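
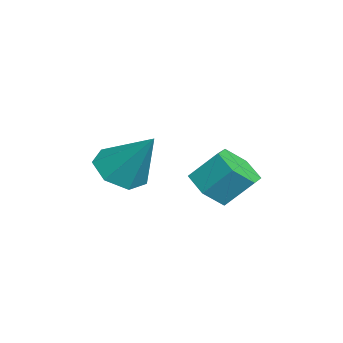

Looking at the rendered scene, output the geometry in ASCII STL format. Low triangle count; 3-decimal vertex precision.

solid 
facet normal -0.092 -0.671 -0.736
outer loop
vertex -0.722 -0.917 0.896
vertex -1.311 -1.245 1.268
vertex -1.442 -0.676 0.766
endloop
endfacet
facet normal 0.344 0.673 -0.655
outer loop
vertex -0.722 -0.917 0.896
vertex -1.442 -0.676 0.766
vertex -0.62 -0.167 1.72
endloop
endfacet
facet normal 0.345 0.672 -0.656
outer loop
vertex -0.62 -0.167 1.72
vertex -1.442 -0.676 0.766
vertex -1.339 0.075 1.59
endloop
endfacet
facet normal 0.092 0.670 0.737
outer loop
vertex -0.62 -0.167 1.72
vertex -1.339 0.075 1.59
vertex -1.209 -0.495 2.092
endloop
endfacet
facet normal -0.092 -0.671 -0.736
outer loop
vertex -1.442 -0.676 0.766
vertex -1.311 -1.245 1.268
vertex -2.031 -1.004 1.138
endloop
endfacet
facet normal -0.638 0.607 -0.474
outer loop
vertex -1.442 -0.676 0.766
vertex -2.031 -1.004 1.138
vertex -1.339 0.075 1.59
endloop
endfacet
facet normal -0.638 0.607 -0.474
outer loop
vertex -1.339 0.075 1.59
vertex -2.031 -1.004 1.138
vertex -1.928 -0.253 1.962
endloop
endfacet
facet normal 0.092 0.670 0.737
outer loop
vertex -1.339 0.075 1.59
vertex -1.928 -0.253 1.962
vertex -1.209 -0.495 2.092
endloop
endfacet
facet normal -0.092 -0.671 -0.736
outer loop
vertex -2.031 -1.004 1.138
vertex -1.311 -1.245 1.268
vertex -1.9 -1.573 1.64
endloop
endfacet
facet normal -0.981 -0.065 0.182
outer loop
vertex -2.031 -1.004 1.138
vertex -1.9 -1.573 1.64
vertex -1.928 -0.253 1.962
endloop
endfacet
facet normal -0.981 -0.065 0.181
outer loop
vertex -1.928 -0.253 1.962
vertex -1.9 -1.573 1.64
vertex -1.798 -0.823 2.464
endloop
endfacet
facet normal 0.092 0.670 0.737
outer loop
vertex -1.928 -0.253 1.962
vertex -1.798 -0.823 2.464
vertex -1.209 -0.495 2.092
endloop
endfacet
facet normal -0.092 -0.670 -0.737
outer loop
vertex -1.9 -1.573 1.64
vertex -1.311 -1.245 1.268
vertex -1.181 -1.815 1.77
endloop
endfacet
facet normal -0.345 -0.673 0.655
outer loop
vertex -1.9 -1.573 1.64
vertex -1.181 -1.815 1.77
vertex -1.798 -0.823 2.464
endloop
endfacet
facet normal -0.343 -0.672 0.656
outer loop
vertex -1.798 -0.823 2.464
vertex -1.181 -1.815 1.77
vertex -1.078 -1.064 2.594
endloop
endfacet
facet normal 0.092 0.671 0.736
outer loop
vertex -1.798 -0.823 2.464
vertex -1.078 -1.064 2.594
vertex -1.209 -0.495 2.092
endloop
endfacet
facet normal -0.092 -0.670 -0.737
outer loop
vertex -1.181 -1.815 1.77
vertex -1.311 -1.245 1.268
vertex -0.592 -1.487 1.398
endloop
endfacet
facet normal 0.638 -0.607 0.474
outer loop
vertex -1.181 -1.815 1.77
vertex -0.592 -1.487 1.398
vertex -1.078 -1.064 2.594
endloop
endfacet
facet normal 0.638 -0.607 0.474
outer loop
vertex -1.078 -1.064 2.594
vertex -0.592 -1.487 1.398
vertex -0.489 -0.736 2.222
endloop
endfacet
facet normal 0.092 0.671 0.736
outer loop
vertex -1.078 -1.064 2.594
vertex -0.489 -0.736 2.222
vertex -1.209 -0.495 2.092
endloop
endfacet
facet normal -0.092 -0.670 -0.737
outer loop
vertex -0.592 -1.487 1.398
vertex -1.311 -1.245 1.268
vertex -0.722 -0.917 0.896
endloop
endfacet
facet normal 0.981 0.064 -0.181
outer loop
vertex -0.592 -1.487 1.398
vertex -0.722 -0.917 0.896
vertex -0.489 -0.736 2.222
endloop
endfacet
facet normal 0.981 0.066 -0.181
outer loop
vertex -0.489 -0.736 2.222
vertex -0.722 -0.917 0.896
vertex -0.62 -0.167 1.72
endloop
endfacet
facet normal 0.092 0.671 0.736
outer loop
vertex -0.489 -0.736 2.222
vertex -0.62 -0.167 1.72
vertex -1.209 -0.495 2.092
endloop
endfacet
facet normal -0.392 -0.495 -0.776
outer loop
vertex -1.563 -3.94 1.508
vertex -2.289 -3.508 1.599
vertex -1.61 -3.309 1.129
endloop
endfacet
facet normal 0.998 0.061 -0.022
outer loop
vertex -1.563 -3.94 1.508
vertex -1.61 -3.309 1.129
vertex -1.611 -2.652 2.941
endloop
endfacet
facet normal -0.392 -0.495 -0.776
outer loop
vertex -1.61 -3.309 1.129
vertex -2.289 -3.508 1.599
vertex -2.168 -2.828 1.104
endloop
endfacet
facet normal 0.637 0.725 -0.263
outer loop
vertex -1.61 -3.309 1.129
vertex -2.168 -2.828 1.104
vertex -1.611 -2.652 2.941
endloop
endfacet
facet normal -0.392 -0.495 -0.775
outer loop
vertex -2.168 -2.828 1.104
vertex -2.289 -3.508 1.599
vertex -2.818 -2.858 1.452
endloop
endfacet
facet normal -0.083 0.994 -0.070
outer loop
vertex -2.168 -2.828 1.104
vertex -2.818 -2.858 1.452
vertex -1.611 -2.652 2.941
endloop
endfacet
facet normal -0.393 -0.495 -0.775
outer loop
vertex -2.818 -2.858 1.452
vertex -2.289 -3.508 1.599
vertex -3.069 -3.378 1.911
endloop
endfacet
facet normal -0.623 0.665 0.413
outer loop
vertex -2.818 -2.858 1.452
vertex -3.069 -3.378 1.911
vertex -1.611 -2.652 2.941
endloop
endfacet
facet normal -0.393 -0.494 -0.776
outer loop
vertex -3.069 -3.378 1.911
vertex -2.289 -3.508 1.599
vertex -2.734 -3.996 2.135
endloop
endfacet
facet normal -0.573 -0.013 0.820
outer loop
vertex -3.069 -3.378 1.911
vertex -2.734 -3.996 2.135
vertex -1.611 -2.652 2.941
endloop
endfacet
facet normal -0.392 -0.494 -0.776
outer loop
vertex -2.734 -3.996 2.135
vertex -2.289 -3.508 1.599
vertex -2.063 -4.246 1.955
endloop
endfacet
facet normal 0.029 -0.532 0.846
outer loop
vertex -2.734 -3.996 2.135
vertex -2.063 -4.246 1.955
vertex -1.611 -2.652 2.941
endloop
endfacet
facet normal -0.391 -0.494 -0.776
outer loop
vertex -2.063 -4.246 1.955
vertex -2.289 -3.508 1.599
vertex -1.563 -3.94 1.508
endloop
endfacet
facet normal 0.727 -0.498 0.472
outer loop
vertex -2.063 -4.246 1.955
vertex -1.563 -3.94 1.508
vertex -1.611 -2.652 2.941
endloop
endfacet

endsolid


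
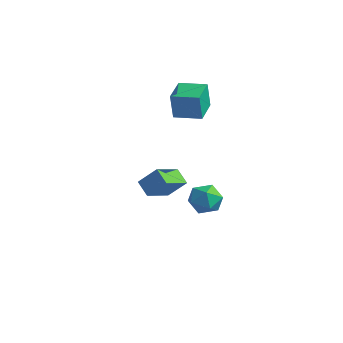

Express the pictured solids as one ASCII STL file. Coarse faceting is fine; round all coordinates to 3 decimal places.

solid 
facet normal -0.873 -0.483 -0.069
outer loop
vertex -2.557 2.321 4.509
vertex -3.343 3.713 4.702
vertex -2.554 2.537 2.954
endloop
endfacet
facet normal 0.489 -0.864 -0.119
outer loop
vertex -1.237 3.267 3.058
vertex -2.557 2.321 4.509
vertex -2.554 2.537 2.954
endloop
endfacet
facet normal -0.872 -0.484 -0.068
outer loop
vertex -2.554 2.537 2.954
vertex -3.343 3.713 4.702
vertex -3.341 3.929 3.147
endloop
endfacet
facet normal 0.002 0.138 -0.990
outer loop
vertex -3.341 3.929 3.147
vertex -1.237 3.267 3.058
vertex -2.554 2.537 2.954
endloop
endfacet
facet normal -0.002 -0.138 0.990
outer loop
vertex -2.557 2.321 4.509
vertex -2.026 4.443 4.806
vertex -3.343 3.713 4.702
endloop
endfacet
facet normal 0.488 -0.864 -0.119
outer loop
vertex -1.239 3.051 4.613
vertex -2.557 2.321 4.509
vertex -1.237 3.267 3.058
endloop
endfacet
facet normal -0.002 -0.138 0.990
outer loop
vertex -1.239 3.051 4.613
vertex -2.026 4.443 4.806
vertex -2.557 2.321 4.509
endloop
endfacet
facet normal -0.489 0.864 0.119
outer loop
vertex -3.343 3.713 4.702
vertex -2.026 4.443 4.806
vertex -3.341 3.929 3.147
endloop
endfacet
facet normal 0.002 0.138 -0.990
outer loop
vertex -2.023 4.659 3.251
vertex -1.237 3.267 3.058
vertex -3.341 3.929 3.147
endloop
endfacet
facet normal -0.488 0.865 0.119
outer loop
vertex -3.341 3.929 3.147
vertex -2.026 4.443 4.806
vertex -2.023 4.659 3.251
endloop
endfacet
facet normal 0.873 0.483 0.068
outer loop
vertex -2.023 4.659 3.251
vertex -1.239 3.051 4.613
vertex -1.237 3.267 3.058
endloop
endfacet
facet normal 0.872 0.484 0.069
outer loop
vertex -2.026 4.443 4.806
vertex -1.239 3.051 4.613
vertex -2.023 4.659 3.251
endloop
endfacet
facet normal -0.579 -0.371 -0.726
outer loop
vertex 1.042 -3.37 2.14
vertex 0.907 -1.873 1.483
vertex 1.829 -3.537 1.598
endloop
endfacet
facet normal 0.082 -0.913 0.401
outer loop
vertex 2.593 -3.047 2.557
vertex 1.042 -3.37 2.14
vertex 1.829 -3.537 1.598
endloop
endfacet
facet normal -0.579 -0.371 -0.726
outer loop
vertex 1.829 -3.537 1.598
vertex 0.907 -1.873 1.483
vertex 1.694 -2.04 0.941
endloop
endfacet
facet normal 0.811 -0.172 -0.559
outer loop
vertex 1.694 -2.04 0.941
vertex 2.593 -3.047 2.557
vertex 1.829 -3.537 1.598
endloop
endfacet
facet normal -0.811 0.172 0.559
outer loop
vertex 1.042 -3.37 2.14
vertex 1.671 -1.383 2.442
vertex 0.907 -1.873 1.483
endloop
endfacet
facet normal 0.082 -0.913 0.401
outer loop
vertex 1.806 -2.88 3.099
vertex 1.042 -3.37 2.14
vertex 2.593 -3.047 2.557
endloop
endfacet
facet normal -0.811 0.172 0.559
outer loop
vertex 1.806 -2.88 3.099
vertex 1.671 -1.383 2.442
vertex 1.042 -3.37 2.14
endloop
endfacet
facet normal -0.082 0.913 -0.401
outer loop
vertex 0.907 -1.873 1.483
vertex 1.671 -1.383 2.442
vertex 1.694 -2.04 0.941
endloop
endfacet
facet normal 0.811 -0.172 -0.559
outer loop
vertex 2.458 -1.55 1.9
vertex 2.593 -3.047 2.557
vertex 1.694 -2.04 0.941
endloop
endfacet
facet normal -0.082 0.913 -0.401
outer loop
vertex 1.694 -2.04 0.941
vertex 1.671 -1.383 2.442
vertex 2.458 -1.55 1.9
endloop
endfacet
facet normal 0.579 0.371 0.726
outer loop
vertex 2.458 -1.55 1.9
vertex 1.806 -2.88 3.099
vertex 2.593 -3.047 2.557
endloop
endfacet
facet normal 0.579 0.371 0.726
outer loop
vertex 1.671 -1.383 2.442
vertex 1.806 -2.88 3.099
vertex 2.458 -1.55 1.9
endloop
endfacet
facet normal -0.890 0.196 -0.411
outer loop
vertex -0.593 2.803 -2.777
vertex -0.996 2.024 -2.277
vertex -0.987 2.943 -1.858
endloop
endfacet
facet normal -0.506 0.793 -0.338
outer loop
vertex -0.593 2.803 -2.777
vertex -0.987 2.943 -1.858
vertex -0.118 3.391 -2.108
endloop
endfacet
facet normal 0.105 0.709 -0.698
outer loop
vertex -0.593 2.803 -2.777
vertex -0.118 3.391 -2.108
vertex 0.41 2.749 -2.681
endloop
endfacet
facet normal 0.098 0.059 -0.993
outer loop
vertex -0.593 2.803 -2.777
vertex 0.41 2.749 -2.681
vertex -0.133 1.904 -2.785
endloop
endfacet
facet normal -0.517 -0.257 -0.817
outer loop
vertex -0.593 2.803 -2.777
vertex -0.133 1.904 -2.785
vertex -0.996 2.024 -2.277
endloop
endfacet
facet normal -0.346 0.869 0.354
outer loop
vertex -0.118 3.391 -2.108
vertex -0.987 2.943 -1.858
vertex -0.227 2.976 -1.195
endloop
endfacet
facet normal -0.967 -0.097 0.234
outer loop
vertex -0.987 2.943 -1.858
vertex -0.996 2.024 -2.277
vertex -0.77 2.131 -1.299
endloop
endfacet
facet normal -0.363 -0.831 -0.421
outer loop
vertex -0.996 2.024 -2.277
vertex -0.133 1.904 -2.785
vertex -0.242 1.489 -1.872
endloop
endfacet
facet normal 0.631 -0.318 -0.707
outer loop
vertex -0.133 1.904 -2.785
vertex 0.41 2.749 -2.681
vertex 0.627 1.937 -2.122
endloop
endfacet
facet normal 0.642 0.732 -0.228
outer loop
vertex 0.41 2.749 -2.681
vertex -0.118 3.391 -2.108
vertex 0.636 2.856 -1.703
endloop
endfacet
facet normal -0.098 -0.059 0.993
outer loop
vertex 0.233 2.077 -1.203
vertex -0.227 2.976 -1.195
vertex -0.77 2.131 -1.299
endloop
endfacet
facet normal -0.105 -0.709 0.698
outer loop
vertex 0.233 2.077 -1.203
vertex -0.77 2.131 -1.299
vertex -0.242 1.489 -1.872
endloop
endfacet
facet normal 0.506 -0.793 0.338
outer loop
vertex 0.233 2.077 -1.203
vertex -0.242 1.489 -1.872
vertex 0.627 1.937 -2.122
endloop
endfacet
facet normal 0.890 -0.196 0.411
outer loop
vertex 0.233 2.077 -1.203
vertex 0.627 1.937 -2.122
vertex 0.636 2.856 -1.703
endloop
endfacet
facet normal 0.517 0.257 0.817
outer loop
vertex 0.233 2.077 -1.203
vertex 0.636 2.856 -1.703
vertex -0.227 2.976 -1.195
endloop
endfacet
facet normal -0.631 0.318 0.707
outer loop
vertex -0.77 2.131 -1.299
vertex -0.227 2.976 -1.195
vertex -0.987 2.943 -1.858
endloop
endfacet
facet normal -0.642 -0.732 0.228
outer loop
vertex -0.242 1.489 -1.872
vertex -0.77 2.131 -1.299
vertex -0.996 2.024 -2.277
endloop
endfacet
facet normal 0.346 -0.869 -0.354
outer loop
vertex 0.627 1.937 -2.122
vertex -0.242 1.489 -1.872
vertex -0.133 1.904 -2.785
endloop
endfacet
facet normal 0.967 0.097 -0.234
outer loop
vertex 0.636 2.856 -1.703
vertex 0.627 1.937 -2.122
vertex 0.41 2.749 -2.681
endloop
endfacet
facet normal 0.363 0.831 0.421
outer loop
vertex -0.227 2.976 -1.195
vertex 0.636 2.856 -1.703
vertex -0.118 3.391 -2.108
endloop
endfacet

endsolid


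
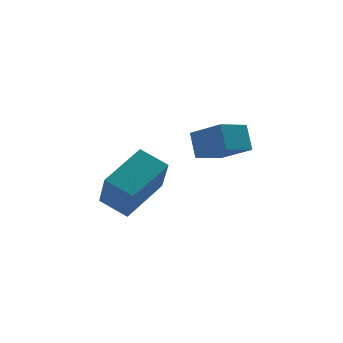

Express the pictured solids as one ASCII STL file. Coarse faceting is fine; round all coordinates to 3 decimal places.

solid 
facet normal -0.787 -0.484 -0.383
outer loop
vertex -2.838 -1.035 3.048
vertex -3.581 -0.217 3.542
vertex -2.725 -0.005 1.515
endloop
endfacet
facet normal 0.614 -0.675 -0.409
outer loop
vertex -1.159 0.957 2.278
vertex -2.838 -1.035 3.048
vertex -2.725 -0.005 1.515
endloop
endfacet
facet normal -0.787 -0.484 -0.383
outer loop
vertex -2.725 -0.005 1.515
vertex -3.581 -0.217 3.542
vertex -3.468 0.812 2.01
endloop
endfacet
facet normal 0.061 0.557 -0.828
outer loop
vertex -3.468 0.812 2.01
vertex -1.159 0.957 2.278
vertex -2.725 -0.005 1.515
endloop
endfacet
facet normal -0.062 -0.557 0.829
outer loop
vertex -2.838 -1.035 3.048
vertex -2.015 0.745 4.305
vertex -3.581 -0.217 3.542
endloop
endfacet
facet normal 0.614 -0.675 -0.408
outer loop
vertex -1.272 -0.072 3.81
vertex -2.838 -1.035 3.048
vertex -1.159 0.957 2.278
endloop
endfacet
facet normal -0.061 -0.557 0.828
outer loop
vertex -1.272 -0.072 3.81
vertex -2.015 0.745 4.305
vertex -2.838 -1.035 3.048
endloop
endfacet
facet normal -0.614 0.675 0.408
outer loop
vertex -3.581 -0.217 3.542
vertex -2.015 0.745 4.305
vertex -3.468 0.812 2.01
endloop
endfacet
facet normal 0.061 0.556 -0.829
outer loop
vertex -1.902 1.775 2.772
vertex -1.159 0.957 2.278
vertex -3.468 0.812 2.01
endloop
endfacet
facet normal -0.614 0.675 0.408
outer loop
vertex -3.468 0.812 2.01
vertex -2.015 0.745 4.305
vertex -1.902 1.775 2.772
endloop
endfacet
facet normal 0.787 0.484 0.383
outer loop
vertex -1.902 1.775 2.772
vertex -1.272 -0.072 3.81
vertex -1.159 0.957 2.278
endloop
endfacet
facet normal 0.787 0.484 0.383
outer loop
vertex -2.015 0.745 4.305
vertex -1.272 -0.072 3.81
vertex -1.902 1.775 2.772
endloop
endfacet
facet normal -0.479 0.704 -0.524
outer loop
vertex 0.319 2.248 4.037
vertex 1.468 2.716 3.616
vertex 0.274 1.549 3.138
endloop
endfacet
facet normal -0.877 -0.357 0.322
outer loop
vertex 1.012 0.464 3.944
vertex 0.319 2.248 4.037
vertex 0.274 1.549 3.138
endloop
endfacet
facet normal -0.479 0.704 -0.524
outer loop
vertex 0.274 1.549 3.138
vertex 1.468 2.716 3.616
vertex 1.423 2.017 2.717
endloop
endfacet
facet normal -0.039 -0.613 -0.789
outer loop
vertex 1.423 2.017 2.717
vertex 1.012 0.464 3.944
vertex 0.274 1.549 3.138
endloop
endfacet
facet normal 0.039 0.613 0.789
outer loop
vertex 0.319 2.248 4.037
vertex 2.206 1.631 4.422
vertex 1.468 2.716 3.616
endloop
endfacet
facet normal -0.877 -0.357 0.322
outer loop
vertex 1.057 1.163 4.843
vertex 0.319 2.248 4.037
vertex 1.012 0.464 3.944
endloop
endfacet
facet normal 0.039 0.613 0.789
outer loop
vertex 1.057 1.163 4.843
vertex 2.206 1.631 4.422
vertex 0.319 2.248 4.037
endloop
endfacet
facet normal 0.877 0.357 -0.322
outer loop
vertex 1.468 2.716 3.616
vertex 2.206 1.631 4.422
vertex 1.423 2.017 2.717
endloop
endfacet
facet normal -0.039 -0.613 -0.789
outer loop
vertex 2.161 0.932 3.523
vertex 1.012 0.464 3.944
vertex 1.423 2.017 2.717
endloop
endfacet
facet normal 0.877 0.357 -0.322
outer loop
vertex 1.423 2.017 2.717
vertex 2.206 1.631 4.422
vertex 2.161 0.932 3.523
endloop
endfacet
facet normal 0.479 -0.704 0.524
outer loop
vertex 2.161 0.932 3.523
vertex 1.057 1.163 4.843
vertex 1.012 0.464 3.944
endloop
endfacet
facet normal 0.479 -0.704 0.524
outer loop
vertex 2.206 1.631 4.422
vertex 1.057 1.163 4.843
vertex 2.161 0.932 3.523
endloop
endfacet

endsolid


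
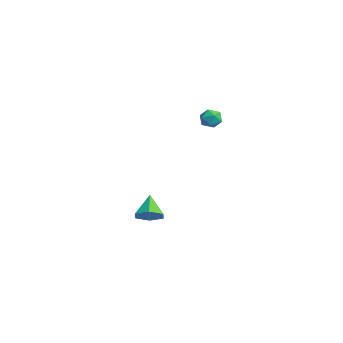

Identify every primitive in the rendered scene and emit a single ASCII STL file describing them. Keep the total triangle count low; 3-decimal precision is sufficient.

solid 
facet normal 0.653 -0.191 -0.733
outer loop
vertex -0.777 0.627 -3.605
vertex -1.441 0.81 -4.245
vertex -0.888 1.502 -3.932
endloop
endfacet
facet normal 0.388 0.365 0.846
outer loop
vertex -0.777 0.627 -3.605
vertex -0.888 1.502 -3.932
vertex -2.539 1.13 -3.015
endloop
endfacet
facet normal 0.654 -0.192 -0.732
outer loop
vertex -0.888 1.502 -3.932
vertex -1.441 0.81 -4.245
vertex -1.551 1.684 -4.572
endloop
endfacet
facet normal -0.041 0.949 0.312
outer loop
vertex -0.888 1.502 -3.932
vertex -1.551 1.684 -4.572
vertex -2.539 1.13 -3.015
endloop
endfacet
facet normal 0.653 -0.192 -0.732
outer loop
vertex -1.551 1.684 -4.572
vertex -1.441 0.81 -4.245
vertex -2.105 0.992 -4.885
endloop
endfacet
facet normal -0.713 0.668 -0.215
outer loop
vertex -1.551 1.684 -4.572
vertex -2.105 0.992 -4.885
vertex -2.539 1.13 -3.015
endloop
endfacet
facet normal 0.654 -0.190 -0.732
outer loop
vertex -2.105 0.992 -4.885
vertex -1.441 0.81 -4.245
vertex -1.994 0.117 -4.559
endloop
endfacet
facet normal -0.958 -0.199 -0.208
outer loop
vertex -2.105 0.992 -4.885
vertex -1.994 0.117 -4.559
vertex -2.539 1.13 -3.015
endloop
endfacet
facet normal 0.654 -0.190 -0.732
outer loop
vertex -1.994 0.117 -4.559
vertex -1.441 0.81 -4.245
vertex -1.33 -0.065 -3.919
endloop
endfacet
facet normal -0.529 -0.783 0.327
outer loop
vertex -1.994 0.117 -4.559
vertex -1.33 -0.065 -3.919
vertex -2.539 1.13 -3.015
endloop
endfacet
facet normal 0.654 -0.190 -0.733
outer loop
vertex -1.33 -0.065 -3.919
vertex -1.441 0.81 -4.245
vertex -0.777 0.627 -3.605
endloop
endfacet
facet normal 0.143 -0.501 0.853
outer loop
vertex -1.33 -0.065 -3.919
vertex -0.777 0.627 -3.605
vertex -2.539 1.13 -3.015
endloop
endfacet
facet normal -0.410 0.336 0.848
outer loop
vertex 0.218 3.982 4.233
vertex 0.733 3.644 4.616
vertex 0.835 4.327 4.395
endloop
endfacet
facet normal -0.525 0.792 0.311
outer loop
vertex 0.218 3.982 4.233
vertex 0.835 4.327 4.395
vertex 0.544 4.394 3.734
endloop
endfacet
facet normal -0.873 0.443 -0.205
outer loop
vertex 0.218 3.982 4.233
vertex 0.544 4.394 3.734
vertex 0.262 3.752 3.547
endloop
endfacet
facet normal -0.973 -0.229 0.014
outer loop
vertex 0.218 3.982 4.233
vertex 0.262 3.752 3.547
vertex 0.379 3.289 4.092
endloop
endfacet
facet normal -0.687 -0.295 0.664
outer loop
vertex 0.218 3.982 4.233
vertex 0.379 3.289 4.092
vertex 0.733 3.644 4.616
endloop
endfacet
facet normal 0.109 0.993 0.052
outer loop
vertex 0.544 4.394 3.734
vertex 0.835 4.327 4.395
vertex 1.261 4.311 3.808
endloop
endfacet
facet normal 0.295 0.254 0.921
outer loop
vertex 0.835 4.327 4.395
vertex 0.733 3.644 4.616
vertex 1.378 3.848 4.353
endloop
endfacet
facet normal -0.153 -0.767 0.623
outer loop
vertex 0.733 3.644 4.616
vertex 0.379 3.289 4.092
vertex 1.096 3.206 4.166
endloop
endfacet
facet normal -0.616 -0.661 -0.429
outer loop
vertex 0.379 3.289 4.092
vertex 0.262 3.752 3.547
vertex 0.805 3.273 3.505
endloop
endfacet
facet normal -0.454 0.427 -0.782
outer loop
vertex 0.262 3.752 3.547
vertex 0.544 4.394 3.734
vertex 0.907 3.956 3.284
endloop
endfacet
facet normal 0.973 0.229 -0.014
outer loop
vertex 1.422 3.618 3.667
vertex 1.261 4.311 3.808
vertex 1.378 3.848 4.353
endloop
endfacet
facet normal 0.873 -0.443 0.205
outer loop
vertex 1.422 3.618 3.667
vertex 1.378 3.848 4.353
vertex 1.096 3.206 4.166
endloop
endfacet
facet normal 0.525 -0.792 -0.311
outer loop
vertex 1.422 3.618 3.667
vertex 1.096 3.206 4.166
vertex 0.805 3.273 3.505
endloop
endfacet
facet normal 0.410 -0.336 -0.848
outer loop
vertex 1.422 3.618 3.667
vertex 0.805 3.273 3.505
vertex 0.907 3.956 3.284
endloop
endfacet
facet normal 0.687 0.295 -0.664
outer loop
vertex 1.422 3.618 3.667
vertex 0.907 3.956 3.284
vertex 1.261 4.311 3.808
endloop
endfacet
facet normal 0.616 0.661 0.429
outer loop
vertex 1.378 3.848 4.353
vertex 1.261 4.311 3.808
vertex 0.835 4.327 4.395
endloop
endfacet
facet normal 0.454 -0.427 0.782
outer loop
vertex 1.096 3.206 4.166
vertex 1.378 3.848 4.353
vertex 0.733 3.644 4.616
endloop
endfacet
facet normal -0.109 -0.993 -0.052
outer loop
vertex 0.805 3.273 3.505
vertex 1.096 3.206 4.166
vertex 0.379 3.289 4.092
endloop
endfacet
facet normal -0.295 -0.254 -0.921
outer loop
vertex 0.907 3.956 3.284
vertex 0.805 3.273 3.505
vertex 0.262 3.752 3.547
endloop
endfacet
facet normal 0.153 0.767 -0.623
outer loop
vertex 1.261 4.311 3.808
vertex 0.907 3.956 3.284
vertex 0.544 4.394 3.734
endloop
endfacet

endsolid


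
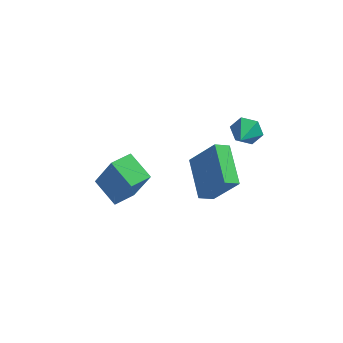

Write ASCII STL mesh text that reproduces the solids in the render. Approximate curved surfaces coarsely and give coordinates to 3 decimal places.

solid 
facet normal 0.152 0.916 -0.371
outer loop
vertex 3.359 2.247 2.703
vertex 2.867 2.082 2.094
vertex 2.577 2.403 2.767
endloop
endfacet
facet normal 0.055 -0.130 0.990
outer loop
vertex 3.359 2.247 2.703
vertex 2.577 2.403 2.767
vertex 2.673 0.918 2.566
endloop
endfacet
facet normal 0.152 0.916 -0.371
outer loop
vertex 2.577 2.403 2.767
vertex 2.867 2.082 2.094
vertex 2.085 2.238 2.159
endloop
endfacet
facet normal -0.752 -0.136 0.645
outer loop
vertex 2.577 2.403 2.767
vertex 2.085 2.238 2.159
vertex 2.673 0.918 2.566
endloop
endfacet
facet normal 0.152 0.916 -0.372
outer loop
vertex 2.085 2.238 2.159
vertex 2.867 2.082 2.094
vertex 2.374 1.917 1.486
endloop
endfacet
facet normal -0.881 -0.444 -0.167
outer loop
vertex 2.085 2.238 2.159
vertex 2.374 1.917 1.486
vertex 2.673 0.918 2.566
endloop
endfacet
facet normal 0.152 0.916 -0.372
outer loop
vertex 2.374 1.917 1.486
vertex 2.867 2.082 2.094
vertex 3.156 1.761 1.421
endloop
endfacet
facet normal -0.202 -0.746 -0.634
outer loop
vertex 2.374 1.917 1.486
vertex 3.156 1.761 1.421
vertex 2.673 0.918 2.566
endloop
endfacet
facet normal 0.152 0.916 -0.372
outer loop
vertex 3.156 1.761 1.421
vertex 2.867 2.082 2.094
vertex 3.648 1.926 2.029
endloop
endfacet
facet normal 0.606 -0.741 -0.290
outer loop
vertex 3.156 1.761 1.421
vertex 3.648 1.926 2.029
vertex 2.673 0.918 2.566
endloop
endfacet
facet normal 0.152 0.916 -0.371
outer loop
vertex 3.648 1.926 2.029
vertex 2.867 2.082 2.094
vertex 3.359 2.247 2.703
endloop
endfacet
facet normal 0.735 -0.433 0.522
outer loop
vertex 3.648 1.926 2.029
vertex 3.359 2.247 2.703
vertex 2.673 0.918 2.566
endloop
endfacet
facet normal -0.580 0.123 -0.805
outer loop
vertex 1.111 -2.726 1.987
vertex 0.512 -0.825 2.709
vertex 1.745 -2.373 1.584
endloop
endfacet
facet normal 0.283 -0.897 -0.340
outer loop
vertex 2.888 -2.615 3.171
vertex 1.111 -2.726 1.987
vertex 1.745 -2.373 1.584
endloop
endfacet
facet normal -0.580 0.124 -0.805
outer loop
vertex 1.745 -2.373 1.584
vertex 0.512 -0.825 2.709
vertex 1.146 -0.472 2.307
endloop
endfacet
facet normal 0.764 0.425 -0.485
outer loop
vertex 1.146 -0.472 2.307
vertex 2.888 -2.615 3.171
vertex 1.745 -2.373 1.584
endloop
endfacet
facet normal -0.764 -0.425 0.485
outer loop
vertex 1.111 -2.726 1.987
vertex 1.655 -1.067 4.296
vertex 0.512 -0.825 2.709
endloop
endfacet
facet normal 0.283 -0.897 -0.341
outer loop
vertex 2.254 -2.968 3.573
vertex 1.111 -2.726 1.987
vertex 2.888 -2.615 3.171
endloop
endfacet
facet normal -0.764 -0.425 0.486
outer loop
vertex 2.254 -2.968 3.573
vertex 1.655 -1.067 4.296
vertex 1.111 -2.726 1.987
endloop
endfacet
facet normal -0.283 0.897 0.341
outer loop
vertex 0.512 -0.825 2.709
vertex 1.655 -1.067 4.296
vertex 1.146 -0.472 2.307
endloop
endfacet
facet normal 0.764 0.425 -0.486
outer loop
vertex 2.289 -0.714 3.893
vertex 2.888 -2.615 3.171
vertex 1.146 -0.472 2.307
endloop
endfacet
facet normal -0.283 0.897 0.341
outer loop
vertex 1.146 -0.472 2.307
vertex 1.655 -1.067 4.296
vertex 2.289 -0.714 3.893
endloop
endfacet
facet normal 0.579 -0.123 0.806
outer loop
vertex 2.289 -0.714 3.893
vertex 2.254 -2.968 3.573
vertex 2.888 -2.615 3.171
endloop
endfacet
facet normal 0.580 -0.123 0.805
outer loop
vertex 1.655 -1.067 4.296
vertex 2.254 -2.968 3.573
vertex 2.289 -0.714 3.893
endloop
endfacet
facet normal -0.664 0.638 0.390
outer loop
vertex -3.09 -0.224 1.401
vertex -2.32 0.692 1.214
vertex -3.916 0.083 -0.505
endloop
endfacet
facet normal -0.636 -0.756 0.154
outer loop
vertex -2.88 -0.912 -1.114
vertex -3.09 -0.224 1.401
vertex -3.916 0.083 -0.505
endloop
endfacet
facet normal -0.664 0.638 0.390
outer loop
vertex -3.916 0.083 -0.505
vertex -2.32 0.692 1.214
vertex -3.147 0.998 -0.692
endloop
endfacet
facet normal -0.394 0.145 -0.908
outer loop
vertex -3.147 0.998 -0.692
vertex -2.88 -0.912 -1.114
vertex -3.916 0.083 -0.505
endloop
endfacet
facet normal 0.394 -0.146 0.908
outer loop
vertex -3.09 -0.224 1.401
vertex -1.284 -0.303 0.605
vertex -2.32 0.692 1.214
endloop
endfacet
facet normal -0.635 -0.757 0.154
outer loop
vertex -2.053 -1.218 0.792
vertex -3.09 -0.224 1.401
vertex -2.88 -0.912 -1.114
endloop
endfacet
facet normal 0.394 -0.145 0.908
outer loop
vertex -2.053 -1.218 0.792
vertex -1.284 -0.303 0.605
vertex -3.09 -0.224 1.401
endloop
endfacet
facet normal 0.636 0.756 -0.154
outer loop
vertex -2.32 0.692 1.214
vertex -1.284 -0.303 0.605
vertex -3.147 0.998 -0.692
endloop
endfacet
facet normal -0.394 0.146 -0.908
outer loop
vertex -2.11 0.004 -1.301
vertex -2.88 -0.912 -1.114
vertex -3.147 0.998 -0.692
endloop
endfacet
facet normal 0.635 0.757 -0.153
outer loop
vertex -3.147 0.998 -0.692
vertex -1.284 -0.303 0.605
vertex -2.11 0.004 -1.301
endloop
endfacet
facet normal 0.664 -0.638 -0.390
outer loop
vertex -2.11 0.004 -1.301
vertex -2.053 -1.218 0.792
vertex -2.88 -0.912 -1.114
endloop
endfacet
facet normal 0.664 -0.638 -0.390
outer loop
vertex -1.284 -0.303 0.605
vertex -2.053 -1.218 0.792
vertex -2.11 0.004 -1.301
endloop
endfacet

endsolid


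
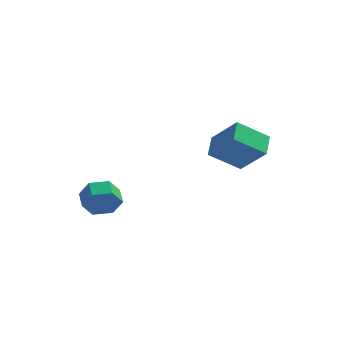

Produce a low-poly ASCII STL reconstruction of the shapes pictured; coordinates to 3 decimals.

solid 
facet normal -0.713 0.223 -0.665
outer loop
vertex 0.894 1.306 -0.743
vertex 0.603 2.52 -0.024
vertex 2.257 2.302 -1.871
endloop
endfacet
facet normal 0.202 -0.842 -0.500
outer loop
vertex 3.797 1.82 -0.436
vertex 0.894 1.306 -0.743
vertex 2.257 2.302 -1.871
endloop
endfacet
facet normal -0.713 0.223 -0.665
outer loop
vertex 2.257 2.302 -1.871
vertex 0.603 2.52 -0.024
vertex 1.966 3.515 -1.152
endloop
endfacet
facet normal 0.671 0.490 -0.556
outer loop
vertex 1.966 3.515 -1.152
vertex 3.797 1.82 -0.436
vertex 2.257 2.302 -1.871
endloop
endfacet
facet normal -0.671 -0.490 0.556
outer loop
vertex 0.894 1.306 -0.743
vertex 2.143 2.038 1.411
vertex 0.603 2.52 -0.024
endloop
endfacet
facet normal 0.202 -0.843 -0.499
outer loop
vertex 2.434 0.825 0.692
vertex 0.894 1.306 -0.743
vertex 3.797 1.82 -0.436
endloop
endfacet
facet normal -0.671 -0.490 0.556
outer loop
vertex 2.434 0.825 0.692
vertex 2.143 2.038 1.411
vertex 0.894 1.306 -0.743
endloop
endfacet
facet normal -0.202 0.843 0.499
outer loop
vertex 0.603 2.52 -0.024
vertex 2.143 2.038 1.411
vertex 1.966 3.515 -1.152
endloop
endfacet
facet normal 0.671 0.490 -0.556
outer loop
vertex 3.506 3.034 0.283
vertex 3.797 1.82 -0.436
vertex 1.966 3.515 -1.152
endloop
endfacet
facet normal -0.202 0.842 0.499
outer loop
vertex 1.966 3.515 -1.152
vertex 2.143 2.038 1.411
vertex 3.506 3.034 0.283
endloop
endfacet
facet normal 0.713 -0.223 0.665
outer loop
vertex 3.506 3.034 0.283
vertex 2.434 0.825 0.692
vertex 3.797 1.82 -0.436
endloop
endfacet
facet normal 0.713 -0.223 0.665
outer loop
vertex 2.143 2.038 1.411
vertex 2.434 0.825 0.692
vertex 3.506 3.034 0.283
endloop
endfacet
facet normal 0.515 -0.763 -0.391
outer loop
vertex -2.511 -2.61 -2.49
vertex -3.08 -2.566 -3.324
vertex -2.23 -2.024 -3.263
endloop
endfacet
facet normal 0.811 0.284 0.511
outer loop
vertex -2.511 -2.61 -2.49
vertex -2.23 -2.024 -3.263
vertex -3.071 -1.779 -2.063
endloop
endfacet
facet normal 0.811 0.284 0.511
outer loop
vertex -3.071 -1.779 -2.063
vertex -2.23 -2.024 -3.263
vertex -2.79 -1.192 -2.836
endloop
endfacet
facet normal -0.514 0.763 0.392
outer loop
vertex -3.071 -1.779 -2.063
vertex -2.79 -1.192 -2.836
vertex -3.64 -1.734 -2.896
endloop
endfacet
facet normal 0.515 -0.763 -0.391
outer loop
vertex -2.23 -2.024 -3.263
vertex -3.08 -2.566 -3.324
vertex -2.799 -1.98 -4.097
endloop
endfacet
facet normal 0.647 0.645 -0.407
outer loop
vertex -2.23 -2.024 -3.263
vertex -2.799 -1.98 -4.097
vertex -2.79 -1.192 -2.836
endloop
endfacet
facet normal 0.647 0.645 -0.408
outer loop
vertex -2.79 -1.192 -2.836
vertex -2.799 -1.98 -4.097
vertex -3.359 -1.148 -3.669
endloop
endfacet
facet normal -0.514 0.763 0.392
outer loop
vertex -2.79 -1.192 -2.836
vertex -3.359 -1.148 -3.669
vertex -3.64 -1.734 -2.896
endloop
endfacet
facet normal 0.514 -0.763 -0.392
outer loop
vertex -2.799 -1.98 -4.097
vertex -3.08 -2.566 -3.324
vertex -3.649 -2.521 -4.157
endloop
endfacet
facet normal -0.165 0.361 -0.918
outer loop
vertex -2.799 -1.98 -4.097
vertex -3.649 -2.521 -4.157
vertex -3.359 -1.148 -3.669
endloop
endfacet
facet normal -0.164 0.361 -0.918
outer loop
vertex -3.359 -1.148 -3.669
vertex -3.649 -2.521 -4.157
vertex -4.209 -1.69 -3.73
endloop
endfacet
facet normal -0.515 0.763 0.391
outer loop
vertex -3.359 -1.148 -3.669
vertex -4.209 -1.69 -3.73
vertex -3.64 -1.734 -2.896
endloop
endfacet
facet normal 0.514 -0.763 -0.392
outer loop
vertex -3.649 -2.521 -4.157
vertex -3.08 -2.566 -3.324
vertex -3.93 -3.108 -3.384
endloop
endfacet
facet normal -0.811 -0.284 -0.511
outer loop
vertex -3.649 -2.521 -4.157
vertex -3.93 -3.108 -3.384
vertex -4.209 -1.69 -3.73
endloop
endfacet
facet normal -0.812 -0.284 -0.510
outer loop
vertex -4.209 -1.69 -3.73
vertex -3.93 -3.108 -3.384
vertex -4.49 -2.276 -2.957
endloop
endfacet
facet normal -0.515 0.763 0.391
outer loop
vertex -4.209 -1.69 -3.73
vertex -4.49 -2.276 -2.957
vertex -3.64 -1.734 -2.896
endloop
endfacet
facet normal 0.514 -0.763 -0.392
outer loop
vertex -3.93 -3.108 -3.384
vertex -3.08 -2.566 -3.324
vertex -3.361 -3.152 -2.551
endloop
endfacet
facet normal -0.647 -0.645 0.408
outer loop
vertex -3.93 -3.108 -3.384
vertex -3.361 -3.152 -2.551
vertex -4.49 -2.276 -2.957
endloop
endfacet
facet normal -0.647 -0.645 0.407
outer loop
vertex -4.49 -2.276 -2.957
vertex -3.361 -3.152 -2.551
vertex -3.921 -2.32 -2.123
endloop
endfacet
facet normal -0.515 0.763 0.391
outer loop
vertex -4.49 -2.276 -2.957
vertex -3.921 -2.32 -2.123
vertex -3.64 -1.734 -2.896
endloop
endfacet
facet normal 0.515 -0.763 -0.391
outer loop
vertex -3.361 -3.152 -2.551
vertex -3.08 -2.566 -3.324
vertex -2.511 -2.61 -2.49
endloop
endfacet
facet normal 0.165 -0.361 0.918
outer loop
vertex -3.361 -3.152 -2.551
vertex -2.511 -2.61 -2.49
vertex -3.921 -2.32 -2.123
endloop
endfacet
facet normal 0.165 -0.361 0.918
outer loop
vertex -3.921 -2.32 -2.123
vertex -2.511 -2.61 -2.49
vertex -3.071 -1.779 -2.063
endloop
endfacet
facet normal -0.514 0.763 0.392
outer loop
vertex -3.921 -2.32 -2.123
vertex -3.071 -1.779 -2.063
vertex -3.64 -1.734 -2.896
endloop
endfacet

endsolid


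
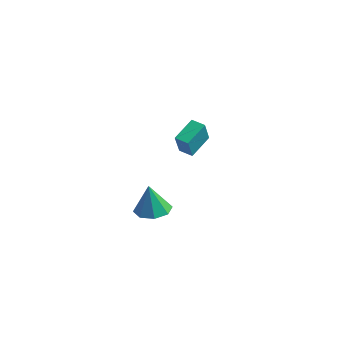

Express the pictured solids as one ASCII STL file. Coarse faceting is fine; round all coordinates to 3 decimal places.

solid 
facet normal 0.006 0.143 -0.990
outer loop
vertex 4.774 -4.03 -0.694
vertex 3.905 -3.411 -0.61
vertex 4.961 -3.241 -0.579
endloop
endfacet
facet normal 0.865 -0.267 0.425
outer loop
vertex 4.774 -4.03 -0.694
vertex 4.961 -3.241 -0.579
vertex 3.895 -3.689 1.31
endloop
endfacet
facet normal 0.006 0.143 -0.990
outer loop
vertex 4.961 -3.241 -0.579
vertex 3.905 -3.411 -0.61
vertex 4.53 -2.552 -0.482
endloop
endfacet
facet normal 0.755 0.399 0.521
outer loop
vertex 4.961 -3.241 -0.579
vertex 4.53 -2.552 -0.482
vertex 3.895 -3.689 1.31
endloop
endfacet
facet normal 0.006 0.143 -0.990
outer loop
vertex 4.53 -2.552 -0.482
vertex 3.905 -3.411 -0.61
vertex 3.733 -2.366 -0.46
endloop
endfacet
facet normal 0.201 0.793 0.575
outer loop
vertex 4.53 -2.552 -0.482
vertex 3.733 -2.366 -0.46
vertex 3.895 -3.689 1.31
endloop
endfacet
facet normal 0.006 0.143 -0.990
outer loop
vertex 3.733 -2.366 -0.46
vertex 3.905 -3.411 -0.61
vertex 3.037 -2.792 -0.526
endloop
endfacet
facet normal -0.472 0.685 0.555
outer loop
vertex 3.733 -2.366 -0.46
vertex 3.037 -2.792 -0.526
vertex 3.895 -3.689 1.31
endloop
endfacet
facet normal 0.006 0.143 -0.990
outer loop
vertex 3.037 -2.792 -0.526
vertex 3.905 -3.411 -0.61
vertex 2.85 -3.581 -0.641
endloop
endfacet
facet normal -0.870 0.137 0.474
outer loop
vertex 3.037 -2.792 -0.526
vertex 2.85 -3.581 -0.641
vertex 3.895 -3.689 1.31
endloop
endfacet
facet normal 0.006 0.143 -0.990
outer loop
vertex 2.85 -3.581 -0.641
vertex 3.905 -3.411 -0.61
vertex 3.281 -4.271 -0.738
endloop
endfacet
facet normal -0.760 -0.528 0.378
outer loop
vertex 2.85 -3.581 -0.641
vertex 3.281 -4.271 -0.738
vertex 3.895 -3.689 1.31
endloop
endfacet
facet normal 0.006 0.143 -0.990
outer loop
vertex 3.281 -4.271 -0.738
vertex 3.905 -3.411 -0.61
vertex 4.078 -4.457 -0.76
endloop
endfacet
facet normal -0.206 -0.923 0.324
outer loop
vertex 3.281 -4.271 -0.738
vertex 4.078 -4.457 -0.76
vertex 3.895 -3.689 1.31
endloop
endfacet
facet normal 0.006 0.143 -0.990
outer loop
vertex 4.078 -4.457 -0.76
vertex 3.905 -3.411 -0.61
vertex 4.774 -4.03 -0.694
endloop
endfacet
facet normal 0.467 -0.815 0.344
outer loop
vertex 4.078 -4.457 -0.76
vertex 4.774 -4.03 -0.694
vertex 3.895 -3.689 1.31
endloop
endfacet
facet normal -0.951 -0.257 0.170
outer loop
vertex -0.935 2.357 0.703
vertex -1.198 3.883 1.539
vertex -1.417 3.12 -0.842
endloop
endfacet
facet normal 0.150 -0.867 -0.475
outer loop
vertex -0.542 3.357 -0.999
vertex -0.935 2.357 0.703
vertex -1.417 3.12 -0.842
endloop
endfacet
facet normal -0.951 -0.257 0.170
outer loop
vertex -1.417 3.12 -0.842
vertex -1.198 3.883 1.539
vertex -1.68 4.647 -0.006
endloop
endfacet
facet normal -0.270 0.426 -0.863
outer loop
vertex -1.68 4.647 -0.006
vertex -0.542 3.357 -0.999
vertex -1.417 3.12 -0.842
endloop
endfacet
facet normal 0.270 -0.426 0.863
outer loop
vertex -0.935 2.357 0.703
vertex -0.323 4.12 1.382
vertex -1.198 3.883 1.539
endloop
endfacet
facet normal 0.149 -0.867 -0.475
outer loop
vertex -0.06 2.593 0.546
vertex -0.935 2.357 0.703
vertex -0.542 3.357 -0.999
endloop
endfacet
facet normal 0.270 -0.426 0.863
outer loop
vertex -0.06 2.593 0.546
vertex -0.323 4.12 1.382
vertex -0.935 2.357 0.703
endloop
endfacet
facet normal -0.150 0.867 0.475
outer loop
vertex -1.198 3.883 1.539
vertex -0.323 4.12 1.382
vertex -1.68 4.647 -0.006
endloop
endfacet
facet normal -0.270 0.426 -0.863
outer loop
vertex -0.805 4.883 -0.163
vertex -0.542 3.357 -0.999
vertex -1.68 4.647 -0.006
endloop
endfacet
facet normal -0.149 0.867 0.475
outer loop
vertex -1.68 4.647 -0.006
vertex -0.323 4.12 1.382
vertex -0.805 4.883 -0.163
endloop
endfacet
facet normal 0.951 0.257 -0.170
outer loop
vertex -0.805 4.883 -0.163
vertex -0.06 2.593 0.546
vertex -0.542 3.357 -0.999
endloop
endfacet
facet normal 0.951 0.257 -0.170
outer loop
vertex -0.323 4.12 1.382
vertex -0.06 2.593 0.546
vertex -0.805 4.883 -0.163
endloop
endfacet

endsolid


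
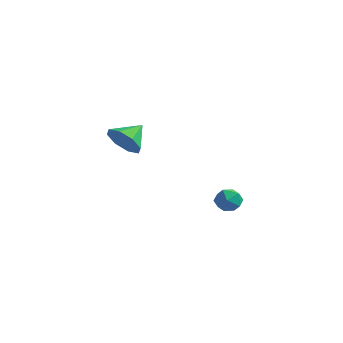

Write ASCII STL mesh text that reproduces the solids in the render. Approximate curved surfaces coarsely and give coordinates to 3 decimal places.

solid 
facet normal 0.100 0.268 0.958
outer loop
vertex 3.689 3.424 -3.307
vertex 3.657 2.666 -3.092
vertex 4.352 3.0 -3.258
endloop
endfacet
facet normal 0.430 0.733 0.527
outer loop
vertex 3.689 3.424 -3.307
vertex 4.352 3.0 -3.258
vertex 4.246 3.496 -3.861
endloop
endfacet
facet normal -0.054 0.996 0.075
outer loop
vertex 3.689 3.424 -3.307
vertex 4.246 3.496 -3.861
vertex 3.486 3.47 -4.068
endloop
endfacet
facet normal -0.685 0.694 0.225
outer loop
vertex 3.689 3.424 -3.307
vertex 3.486 3.47 -4.068
vertex 3.122 2.957 -3.593
endloop
endfacet
facet normal -0.589 0.243 0.771
outer loop
vertex 3.689 3.424 -3.307
vertex 3.122 2.957 -3.593
vertex 3.657 2.666 -3.092
endloop
endfacet
facet normal 0.915 0.375 0.147
outer loop
vertex 4.246 3.496 -3.861
vertex 4.352 3.0 -3.258
vertex 4.558 2.783 -3.987
endloop
endfacet
facet normal 0.382 -0.376 0.844
outer loop
vertex 4.352 3.0 -3.258
vertex 3.657 2.666 -3.092
vertex 4.194 2.27 -3.512
endloop
endfacet
facet normal -0.732 -0.416 0.540
outer loop
vertex 3.657 2.666 -3.092
vertex 3.122 2.957 -3.593
vertex 3.434 2.244 -3.719
endloop
endfacet
facet normal -0.886 0.311 -0.343
outer loop
vertex 3.122 2.957 -3.593
vertex 3.486 3.47 -4.068
vertex 3.328 2.74 -4.322
endloop
endfacet
facet normal 0.132 0.800 -0.585
outer loop
vertex 3.486 3.47 -4.068
vertex 4.246 3.496 -3.861
vertex 4.023 3.074 -4.488
endloop
endfacet
facet normal 0.685 -0.694 -0.225
outer loop
vertex 3.991 2.316 -4.273
vertex 4.558 2.783 -3.987
vertex 4.194 2.27 -3.512
endloop
endfacet
facet normal 0.054 -0.996 -0.075
outer loop
vertex 3.991 2.316 -4.273
vertex 4.194 2.27 -3.512
vertex 3.434 2.244 -3.719
endloop
endfacet
facet normal -0.430 -0.733 -0.527
outer loop
vertex 3.991 2.316 -4.273
vertex 3.434 2.244 -3.719
vertex 3.328 2.74 -4.322
endloop
endfacet
facet normal -0.100 -0.268 -0.958
outer loop
vertex 3.991 2.316 -4.273
vertex 3.328 2.74 -4.322
vertex 4.023 3.074 -4.488
endloop
endfacet
facet normal 0.589 -0.243 -0.771
outer loop
vertex 3.991 2.316 -4.273
vertex 4.023 3.074 -4.488
vertex 4.558 2.783 -3.987
endloop
endfacet
facet normal 0.886 -0.311 0.343
outer loop
vertex 4.194 2.27 -3.512
vertex 4.558 2.783 -3.987
vertex 4.352 3.0 -3.258
endloop
endfacet
facet normal -0.132 -0.800 0.585
outer loop
vertex 3.434 2.244 -3.719
vertex 4.194 2.27 -3.512
vertex 3.657 2.666 -3.092
endloop
endfacet
facet normal -0.915 -0.375 -0.147
outer loop
vertex 3.328 2.74 -4.322
vertex 3.434 2.244 -3.719
vertex 3.122 2.957 -3.593
endloop
endfacet
facet normal -0.382 0.376 -0.844
outer loop
vertex 4.023 3.074 -4.488
vertex 3.328 2.74 -4.322
vertex 3.486 3.47 -4.068
endloop
endfacet
facet normal 0.732 0.416 -0.540
outer loop
vertex 4.558 2.783 -3.987
vertex 4.023 3.074 -4.488
vertex 4.246 3.496 -3.861
endloop
endfacet
facet normal -0.112 -0.842 -0.527
outer loop
vertex -1.876 3.203 -2.14
vertex -2.473 2.783 -1.343
vertex -2.682 3.365 -2.228
endloop
endfacet
facet normal 0.222 0.886 -0.406
outer loop
vertex -1.876 3.203 -2.14
vertex -2.682 3.365 -2.228
vertex -2.307 4.037 -0.557
endloop
endfacet
facet normal -0.111 -0.842 -0.528
outer loop
vertex -2.682 3.365 -2.228
vertex -2.473 2.783 -1.343
vertex -3.365 3.186 -1.799
endloop
endfacet
facet normal -0.397 0.879 -0.265
outer loop
vertex -2.682 3.365 -2.228
vertex -3.365 3.186 -1.799
vertex -2.307 4.037 -0.557
endloop
endfacet
facet normal -0.111 -0.842 -0.527
outer loop
vertex -3.365 3.186 -1.799
vertex -2.473 2.783 -1.343
vertex -3.526 2.771 -1.102
endloop
endfacet
facet normal -0.748 0.632 0.204
outer loop
vertex -3.365 3.186 -1.799
vertex -3.526 2.771 -1.102
vertex -2.307 4.037 -0.557
endloop
endfacet
facet normal -0.111 -0.842 -0.529
outer loop
vertex -3.526 2.771 -1.102
vertex -2.473 2.783 -1.343
vertex -3.069 2.362 -0.547
endloop
endfacet
facet normal -0.624 0.288 0.726
outer loop
vertex -3.526 2.771 -1.102
vertex -3.069 2.362 -0.547
vertex -2.307 4.037 -0.557
endloop
endfacet
facet normal -0.111 -0.842 -0.528
outer loop
vertex -3.069 2.362 -0.547
vertex -2.473 2.783 -1.343
vertex -2.264 2.2 -0.458
endloop
endfacet
facet normal -0.100 0.051 0.994
outer loop
vertex -3.069 2.362 -0.547
vertex -2.264 2.2 -0.458
vertex -2.307 4.037 -0.557
endloop
endfacet
facet normal -0.112 -0.842 -0.528
outer loop
vertex -2.264 2.2 -0.458
vertex -2.473 2.783 -1.343
vertex -1.581 2.379 -0.888
endloop
endfacet
facet normal 0.521 0.058 0.852
outer loop
vertex -2.264 2.2 -0.458
vertex -1.581 2.379 -0.888
vertex -2.307 4.037 -0.557
endloop
endfacet
facet normal -0.111 -0.841 -0.529
outer loop
vertex -1.581 2.379 -0.888
vertex -2.473 2.783 -1.343
vertex -1.42 2.795 -1.584
endloop
endfacet
facet normal 0.872 0.305 0.384
outer loop
vertex -1.581 2.379 -0.888
vertex -1.42 2.795 -1.584
vertex -2.307 4.037 -0.557
endloop
endfacet
facet normal -0.111 -0.842 -0.527
outer loop
vertex -1.42 2.795 -1.584
vertex -2.473 2.783 -1.343
vertex -1.876 3.203 -2.14
endloop
endfacet
facet normal 0.749 0.649 -0.138
outer loop
vertex -1.42 2.795 -1.584
vertex -1.876 3.203 -2.14
vertex -2.307 4.037 -0.557
endloop
endfacet

endsolid


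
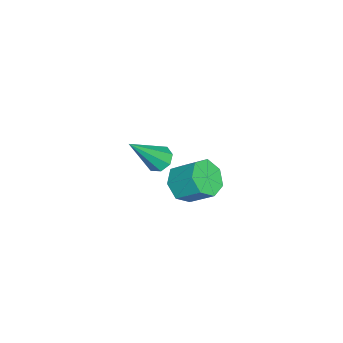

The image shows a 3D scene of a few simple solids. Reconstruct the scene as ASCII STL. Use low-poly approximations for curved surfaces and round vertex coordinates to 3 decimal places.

solid 
facet normal -0.459 0.413 -0.786
outer loop
vertex -0.468 -0.43 -1.044
vertex -0.994 -0.643 -0.849
vertex -0.683 -0.136 -0.764
endloop
endfacet
facet normal 0.847 0.521 0.104
outer loop
vertex -0.468 -0.43 -1.044
vertex -0.683 -0.136 -0.764
vertex -0.026 -1.517 0.809
endloop
endfacet
facet normal -0.459 0.413 -0.787
outer loop
vertex -0.683 -0.136 -0.764
vertex -0.994 -0.643 -0.849
vertex -1.081 -0.14 -0.534
endloop
endfacet
facet normal 0.310 0.775 0.551
outer loop
vertex -0.683 -0.136 -0.764
vertex -1.081 -0.14 -0.534
vertex -0.026 -1.517 0.809
endloop
endfacet
facet normal -0.458 0.413 -0.787
outer loop
vertex -1.081 -0.14 -0.534
vertex -0.994 -0.643 -0.849
vertex -1.427 -0.438 -0.489
endloop
endfacet
facet normal -0.338 0.512 0.790
outer loop
vertex -1.081 -0.14 -0.534
vertex -1.427 -0.438 -0.489
vertex -0.026 -1.517 0.809
endloop
endfacet
facet normal -0.458 0.414 -0.787
outer loop
vertex -1.427 -0.438 -0.489
vertex -0.994 -0.643 -0.849
vertex -1.52 -0.856 -0.655
endloop
endfacet
facet normal -0.720 -0.112 0.685
outer loop
vertex -1.427 -0.438 -0.489
vertex -1.52 -0.856 -0.655
vertex -0.026 -1.517 0.809
endloop
endfacet
facet normal -0.458 0.414 -0.787
outer loop
vertex -1.52 -0.856 -0.655
vertex -0.994 -0.643 -0.849
vertex -1.304 -1.149 -0.935
endloop
endfacet
facet normal -0.613 -0.733 0.294
outer loop
vertex -1.52 -0.856 -0.655
vertex -1.304 -1.149 -0.935
vertex -0.026 -1.517 0.809
endloop
endfacet
facet normal -0.459 0.415 -0.785
outer loop
vertex -1.304 -1.149 -0.935
vertex -0.994 -0.643 -0.849
vertex -0.907 -1.145 -1.165
endloop
endfacet
facet normal -0.078 -0.985 -0.151
outer loop
vertex -1.304 -1.149 -0.935
vertex -0.907 -1.145 -1.165
vertex -0.026 -1.517 0.809
endloop
endfacet
facet normal -0.458 0.415 -0.786
outer loop
vertex -0.907 -1.145 -1.165
vertex -0.994 -0.643 -0.849
vertex -0.56 -0.847 -1.21
endloop
endfacet
facet normal 0.570 -0.723 -0.391
outer loop
vertex -0.907 -1.145 -1.165
vertex -0.56 -0.847 -1.21
vertex -0.026 -1.517 0.809
endloop
endfacet
facet normal -0.459 0.414 -0.786
outer loop
vertex -0.56 -0.847 -1.21
vertex -0.994 -0.643 -0.849
vertex -0.468 -0.43 -1.044
endloop
endfacet
facet normal 0.954 -0.097 -0.284
outer loop
vertex -0.56 -0.847 -1.21
vertex -0.468 -0.43 -1.044
vertex -0.026 -1.517 0.809
endloop
endfacet
facet normal -0.140 -0.756 -0.639
outer loop
vertex 3.921 1.712 2.194
vertex 3.477 1.364 2.703
vertex 3.279 1.859 2.161
endloop
endfacet
facet normal 0.180 0.615 -0.767
outer loop
vertex 3.921 1.712 2.194
vertex 3.279 1.859 2.161
vertex 4.087 2.604 2.948
endloop
endfacet
facet normal 0.179 0.616 -0.767
outer loop
vertex 4.087 2.604 2.948
vertex 3.279 1.859 2.161
vertex 3.445 2.751 2.916
endloop
endfacet
facet normal 0.141 0.756 0.640
outer loop
vertex 4.087 2.604 2.948
vertex 3.445 2.751 2.916
vertex 3.643 2.256 3.457
endloop
endfacet
facet normal -0.140 -0.756 -0.639
outer loop
vertex 3.279 1.859 2.161
vertex 3.477 1.364 2.703
vertex 2.786 1.633 2.536
endloop
endfacet
facet normal -0.649 0.558 -0.517
outer loop
vertex 3.279 1.859 2.161
vertex 2.786 1.633 2.536
vertex 3.445 2.751 2.916
endloop
endfacet
facet normal -0.649 0.558 -0.517
outer loop
vertex 3.445 2.751 2.916
vertex 2.786 1.633 2.536
vertex 2.952 2.525 3.291
endloop
endfacet
facet normal 0.140 0.756 0.640
outer loop
vertex 3.445 2.751 2.916
vertex 2.952 2.525 3.291
vertex 3.643 2.256 3.457
endloop
endfacet
facet normal -0.140 -0.757 -0.639
outer loop
vertex 2.786 1.633 2.536
vertex 3.477 1.364 2.703
vertex 2.813 1.205 3.037
endloop
endfacet
facet normal -0.989 0.081 0.122
outer loop
vertex 2.786 1.633 2.536
vertex 2.813 1.205 3.037
vertex 2.952 2.525 3.291
endloop
endfacet
facet normal -0.989 0.081 0.122
outer loop
vertex 2.952 2.525 3.291
vertex 2.813 1.205 3.037
vertex 2.979 2.096 3.792
endloop
endfacet
facet normal 0.141 0.756 0.640
outer loop
vertex 2.952 2.525 3.291
vertex 2.979 2.096 3.792
vertex 3.643 2.256 3.457
endloop
endfacet
facet normal -0.141 -0.756 -0.640
outer loop
vertex 2.813 1.205 3.037
vertex 3.477 1.364 2.703
vertex 3.341 0.896 3.286
endloop
endfacet
facet normal -0.584 -0.459 0.670
outer loop
vertex 2.813 1.205 3.037
vertex 3.341 0.896 3.286
vertex 2.979 2.096 3.792
endloop
endfacet
facet normal -0.583 -0.459 0.670
outer loop
vertex 2.979 2.096 3.792
vertex 3.341 0.896 3.286
vertex 3.506 1.788 4.04
endloop
endfacet
facet normal 0.141 0.756 0.640
outer loop
vertex 2.979 2.096 3.792
vertex 3.506 1.788 4.04
vertex 3.643 2.256 3.457
endloop
endfacet
facet normal -0.140 -0.756 -0.639
outer loop
vertex 3.341 0.896 3.286
vertex 3.477 1.364 2.703
vertex 3.971 0.94 3.096
endloop
endfacet
facet normal 0.261 -0.651 0.713
outer loop
vertex 3.341 0.896 3.286
vertex 3.971 0.94 3.096
vertex 3.506 1.788 4.04
endloop
endfacet
facet normal 0.261 -0.651 0.713
outer loop
vertex 3.506 1.788 4.04
vertex 3.971 0.94 3.096
vertex 4.136 1.832 3.85
endloop
endfacet
facet normal 0.140 0.756 0.640
outer loop
vertex 3.506 1.788 4.04
vertex 4.136 1.832 3.85
vertex 3.643 2.256 3.457
endloop
endfacet
facet normal -0.141 -0.756 -0.639
outer loop
vertex 3.971 0.94 3.096
vertex 3.477 1.364 2.703
vertex 4.229 1.303 2.609
endloop
endfacet
facet normal 0.910 -0.353 0.219
outer loop
vertex 3.971 0.94 3.096
vertex 4.229 1.303 2.609
vertex 4.136 1.832 3.85
endloop
endfacet
facet normal 0.909 -0.355 0.219
outer loop
vertex 4.136 1.832 3.85
vertex 4.229 1.303 2.609
vertex 4.395 2.195 3.364
endloop
endfacet
facet normal 0.140 0.756 0.639
outer loop
vertex 4.136 1.832 3.85
vertex 4.395 2.195 3.364
vertex 3.643 2.256 3.457
endloop
endfacet
facet normal -0.141 -0.755 -0.640
outer loop
vertex 4.229 1.303 2.609
vertex 3.477 1.364 2.703
vertex 3.921 1.712 2.194
endloop
endfacet
facet normal 0.873 0.210 -0.440
outer loop
vertex 4.229 1.303 2.609
vertex 3.921 1.712 2.194
vertex 4.395 2.195 3.364
endloop
endfacet
facet normal 0.873 0.210 -0.440
outer loop
vertex 4.395 2.195 3.364
vertex 3.921 1.712 2.194
vertex 4.087 2.604 2.948
endloop
endfacet
facet normal 0.140 0.756 0.639
outer loop
vertex 4.395 2.195 3.364
vertex 4.087 2.604 2.948
vertex 3.643 2.256 3.457
endloop
endfacet

endsolid


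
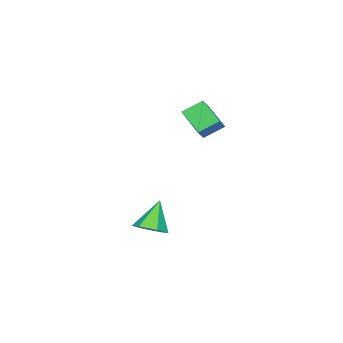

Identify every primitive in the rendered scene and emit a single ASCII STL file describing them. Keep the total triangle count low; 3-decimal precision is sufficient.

solid 
facet normal 0.503 -0.019 -0.864
outer loop
vertex 4.224 -0.066 -1.211
vertex 3.674 -0.779 -1.515
vertex 3.421 0.122 -1.682
endloop
endfacet
facet normal -0.031 0.909 0.415
outer loop
vertex 4.224 -0.066 -1.211
vertex 3.421 0.122 -1.682
vertex 2.706 -0.741 0.155
endloop
endfacet
facet normal 0.501 -0.020 -0.865
outer loop
vertex 3.421 0.122 -1.682
vertex 3.674 -0.779 -1.515
vertex 2.87 -0.591 -1.985
endloop
endfacet
facet normal -0.788 0.616 -0.017
outer loop
vertex 3.421 0.122 -1.682
vertex 2.87 -0.591 -1.985
vertex 2.706 -0.741 0.155
endloop
endfacet
facet normal 0.501 -0.019 -0.865
outer loop
vertex 2.87 -0.591 -1.985
vertex 3.674 -0.779 -1.515
vertex 3.124 -1.491 -1.818
endloop
endfacet
facet normal -0.954 -0.286 -0.093
outer loop
vertex 2.87 -0.591 -1.985
vertex 3.124 -1.491 -1.818
vertex 2.706 -0.741 0.155
endloop
endfacet
facet normal 0.502 -0.019 -0.865
outer loop
vertex 3.124 -1.491 -1.818
vertex 3.674 -0.779 -1.515
vertex 3.927 -1.679 -1.348
endloop
endfacet
facet normal -0.363 -0.894 0.263
outer loop
vertex 3.124 -1.491 -1.818
vertex 3.927 -1.679 -1.348
vertex 2.706 -0.741 0.155
endloop
endfacet
facet normal 0.502 -0.019 -0.865
outer loop
vertex 3.927 -1.679 -1.348
vertex 3.674 -0.779 -1.515
vertex 4.478 -0.966 -1.044
endloop
endfacet
facet normal 0.394 -0.601 0.695
outer loop
vertex 3.927 -1.679 -1.348
vertex 4.478 -0.966 -1.044
vertex 2.706 -0.741 0.155
endloop
endfacet
facet normal 0.502 -0.019 -0.865
outer loop
vertex 4.478 -0.966 -1.044
vertex 3.674 -0.779 -1.515
vertex 4.224 -0.066 -1.211
endloop
endfacet
facet normal 0.560 0.301 0.772
outer loop
vertex 4.478 -0.966 -1.044
vertex 4.224 -0.066 -1.211
vertex 2.706 -0.741 0.155
endloop
endfacet
facet normal -0.734 0.019 -0.679
outer loop
vertex -4.163 -1.52 4.534
vertex -3.222 -0.049 3.559
vertex -3.487 -2.455 3.777
endloop
endfacet
facet normal -0.471 -0.735 0.488
outer loop
vertex -2.878 -2.471 4.341
vertex -4.163 -1.52 4.534
vertex -3.487 -2.455 3.777
endloop
endfacet
facet normal -0.733 0.019 -0.680
outer loop
vertex -3.487 -2.455 3.777
vertex -3.222 -0.049 3.559
vertex -2.545 -0.984 2.802
endloop
endfacet
facet normal 0.490 -0.677 -0.548
outer loop
vertex -2.545 -0.984 2.802
vertex -2.878 -2.471 4.341
vertex -3.487 -2.455 3.777
endloop
endfacet
facet normal -0.490 0.677 0.549
outer loop
vertex -4.163 -1.52 4.534
vertex -2.613 -0.065 4.123
vertex -3.222 -0.049 3.559
endloop
endfacet
facet normal -0.471 -0.735 0.487
outer loop
vertex -3.555 -1.536 5.098
vertex -4.163 -1.52 4.534
vertex -2.878 -2.471 4.341
endloop
endfacet
facet normal -0.491 0.677 0.548
outer loop
vertex -3.555 -1.536 5.098
vertex -2.613 -0.065 4.123
vertex -4.163 -1.52 4.534
endloop
endfacet
facet normal 0.471 0.735 -0.487
outer loop
vertex -3.222 -0.049 3.559
vertex -2.613 -0.065 4.123
vertex -2.545 -0.984 2.802
endloop
endfacet
facet normal 0.491 -0.677 -0.548
outer loop
vertex -1.937 -1.0 3.366
vertex -2.878 -2.471 4.341
vertex -2.545 -0.984 2.802
endloop
endfacet
facet normal 0.471 0.735 -0.487
outer loop
vertex -2.545 -0.984 2.802
vertex -2.613 -0.065 4.123
vertex -1.937 -1.0 3.366
endloop
endfacet
facet normal 0.734 -0.019 0.679
outer loop
vertex -1.937 -1.0 3.366
vertex -3.555 -1.536 5.098
vertex -2.878 -2.471 4.341
endloop
endfacet
facet normal 0.734 -0.020 0.679
outer loop
vertex -2.613 -0.065 4.123
vertex -3.555 -1.536 5.098
vertex -1.937 -1.0 3.366
endloop
endfacet

endsolid


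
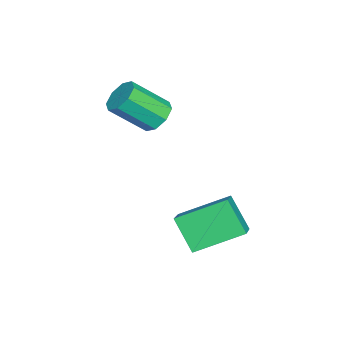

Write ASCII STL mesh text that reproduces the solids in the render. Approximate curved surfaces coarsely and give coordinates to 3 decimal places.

solid 
facet normal -0.251 0.707 -0.662
outer loop
vertex -0.551 -2.695 2.144
vertex -1.009 -2.393 2.64
vertex -0.296 -2.304 2.465
endloop
endfacet
facet normal 0.857 -0.156 -0.491
outer loop
vertex -0.551 -2.695 2.144
vertex -0.296 -2.304 2.465
vertex -0.112 -3.93 3.304
endloop
endfacet
facet normal 0.857 -0.156 -0.491
outer loop
vertex -0.112 -3.93 3.304
vertex -0.296 -2.304 2.465
vertex 0.143 -3.539 3.625
endloop
endfacet
facet normal 0.249 -0.706 0.662
outer loop
vertex -0.112 -3.93 3.304
vertex 0.143 -3.539 3.625
vertex -0.571 -3.627 3.8
endloop
endfacet
facet normal -0.251 0.705 -0.663
outer loop
vertex -0.296 -2.304 2.465
vertex -1.009 -2.393 2.64
vertex -0.459 -1.964 2.888
endloop
endfacet
facet normal 0.924 0.378 0.052
outer loop
vertex -0.296 -2.304 2.465
vertex -0.459 -1.964 2.888
vertex 0.143 -3.539 3.625
endloop
endfacet
facet normal 0.924 0.378 0.052
outer loop
vertex 0.143 -3.539 3.625
vertex -0.459 -1.964 2.888
vertex -0.02 -3.199 4.048
endloop
endfacet
facet normal 0.250 -0.706 0.663
outer loop
vertex 0.143 -3.539 3.625
vertex -0.02 -3.199 4.048
vertex -0.571 -3.627 3.8
endloop
endfacet
facet normal -0.251 0.705 -0.663
outer loop
vertex -0.459 -1.964 2.888
vertex -1.009 -2.393 2.64
vertex -0.945 -1.876 3.166
endloop
endfacet
facet normal 0.449 0.691 0.566
outer loop
vertex -0.459 -1.964 2.888
vertex -0.945 -1.876 3.166
vertex -0.02 -3.199 4.048
endloop
endfacet
facet normal 0.449 0.691 0.566
outer loop
vertex -0.02 -3.199 4.048
vertex -0.945 -1.876 3.166
vertex -0.506 -3.111 4.326
endloop
endfacet
facet normal 0.251 -0.706 0.662
outer loop
vertex -0.02 -3.199 4.048
vertex -0.506 -3.111 4.326
vertex -0.571 -3.627 3.8
endloop
endfacet
facet normal -0.251 0.705 -0.663
outer loop
vertex -0.945 -1.876 3.166
vertex -1.009 -2.393 2.64
vertex -1.468 -2.09 3.136
endloop
endfacet
facet normal -0.288 0.599 0.747
outer loop
vertex -0.945 -1.876 3.166
vertex -1.468 -2.09 3.136
vertex -0.506 -3.111 4.326
endloop
endfacet
facet normal -0.288 0.599 0.747
outer loop
vertex -0.506 -3.111 4.326
vertex -1.468 -2.09 3.136
vertex -1.029 -3.325 4.296
endloop
endfacet
facet normal 0.251 -0.706 0.662
outer loop
vertex -0.506 -3.111 4.326
vertex -1.029 -3.325 4.296
vertex -0.571 -3.627 3.8
endloop
endfacet
facet normal -0.249 0.706 -0.662
outer loop
vertex -1.468 -2.09 3.136
vertex -1.009 -2.393 2.64
vertex -1.723 -2.481 2.815
endloop
endfacet
facet normal -0.857 0.156 0.491
outer loop
vertex -1.468 -2.09 3.136
vertex -1.723 -2.481 2.815
vertex -1.029 -3.325 4.296
endloop
endfacet
facet normal -0.857 0.156 0.491
outer loop
vertex -1.029 -3.325 4.296
vertex -1.723 -2.481 2.815
vertex -1.284 -3.716 3.975
endloop
endfacet
facet normal 0.251 -0.707 0.662
outer loop
vertex -1.029 -3.325 4.296
vertex -1.284 -3.716 3.975
vertex -0.571 -3.627 3.8
endloop
endfacet
facet normal -0.250 0.706 -0.663
outer loop
vertex -1.723 -2.481 2.815
vertex -1.009 -2.393 2.64
vertex -1.56 -2.821 2.392
endloop
endfacet
facet normal -0.924 -0.378 -0.052
outer loop
vertex -1.723 -2.481 2.815
vertex -1.56 -2.821 2.392
vertex -1.284 -3.716 3.975
endloop
endfacet
facet normal -0.924 -0.378 -0.052
outer loop
vertex -1.284 -3.716 3.975
vertex -1.56 -2.821 2.392
vertex -1.121 -4.056 3.552
endloop
endfacet
facet normal 0.251 -0.705 0.663
outer loop
vertex -1.284 -3.716 3.975
vertex -1.121 -4.056 3.552
vertex -0.571 -3.627 3.8
endloop
endfacet
facet normal -0.251 0.706 -0.662
outer loop
vertex -1.56 -2.821 2.392
vertex -1.009 -2.393 2.64
vertex -1.074 -2.909 2.114
endloop
endfacet
facet normal -0.449 -0.691 -0.566
outer loop
vertex -1.56 -2.821 2.392
vertex -1.074 -2.909 2.114
vertex -1.121 -4.056 3.552
endloop
endfacet
facet normal -0.449 -0.691 -0.566
outer loop
vertex -1.121 -4.056 3.552
vertex -1.074 -2.909 2.114
vertex -0.635 -4.144 3.274
endloop
endfacet
facet normal 0.251 -0.705 0.663
outer loop
vertex -1.121 -4.056 3.552
vertex -0.635 -4.144 3.274
vertex -0.571 -3.627 3.8
endloop
endfacet
facet normal -0.251 0.706 -0.662
outer loop
vertex -1.074 -2.909 2.114
vertex -1.009 -2.393 2.64
vertex -0.551 -2.695 2.144
endloop
endfacet
facet normal 0.288 -0.599 -0.747
outer loop
vertex -1.074 -2.909 2.114
vertex -0.551 -2.695 2.144
vertex -0.635 -4.144 3.274
endloop
endfacet
facet normal 0.288 -0.599 -0.747
outer loop
vertex -0.635 -4.144 3.274
vertex -0.551 -2.695 2.144
vertex -0.112 -3.93 3.304
endloop
endfacet
facet normal 0.251 -0.705 0.663
outer loop
vertex -0.635 -4.144 3.274
vertex -0.112 -3.93 3.304
vertex -0.571 -3.627 3.8
endloop
endfacet
facet normal -0.376 -0.505 0.777
outer loop
vertex 2.394 0.781 1.225
vertex 1.333 0.686 0.65
vertex 2.983 -0.904 0.415
endloop
endfacet
facet normal 0.876 0.078 0.475
outer loop
vertex 3.547 -0.146 -0.75
vertex 2.394 0.781 1.225
vertex 2.983 -0.904 0.415
endloop
endfacet
facet normal -0.376 -0.505 0.777
outer loop
vertex 2.983 -0.904 0.415
vertex 1.333 0.686 0.65
vertex 1.923 -0.999 -0.159
endloop
endfacet
facet normal 0.301 -0.859 -0.413
outer loop
vertex 1.923 -0.999 -0.159
vertex 3.547 -0.146 -0.75
vertex 2.983 -0.904 0.415
endloop
endfacet
facet normal -0.301 0.859 0.413
outer loop
vertex 2.394 0.781 1.225
vertex 1.897 1.444 -0.515
vertex 1.333 0.686 0.65
endloop
endfacet
facet normal 0.877 0.079 0.475
outer loop
vertex 2.957 1.539 0.059
vertex 2.394 0.781 1.225
vertex 3.547 -0.146 -0.75
endloop
endfacet
facet normal -0.301 0.859 0.413
outer loop
vertex 2.957 1.539 0.059
vertex 1.897 1.444 -0.515
vertex 2.394 0.781 1.225
endloop
endfacet
facet normal -0.876 -0.079 -0.475
outer loop
vertex 1.333 0.686 0.65
vertex 1.897 1.444 -0.515
vertex 1.923 -0.999 -0.159
endloop
endfacet
facet normal 0.301 -0.859 -0.413
outer loop
vertex 2.486 -0.241 -1.325
vertex 3.547 -0.146 -0.75
vertex 1.923 -0.999 -0.159
endloop
endfacet
facet normal -0.877 -0.078 -0.474
outer loop
vertex 1.923 -0.999 -0.159
vertex 1.897 1.444 -0.515
vertex 2.486 -0.241 -1.325
endloop
endfacet
facet normal 0.376 0.505 -0.777
outer loop
vertex 2.486 -0.241 -1.325
vertex 2.957 1.539 0.059
vertex 3.547 -0.146 -0.75
endloop
endfacet
facet normal 0.376 0.505 -0.777
outer loop
vertex 1.897 1.444 -0.515
vertex 2.957 1.539 0.059
vertex 2.486 -0.241 -1.325
endloop
endfacet

endsolid


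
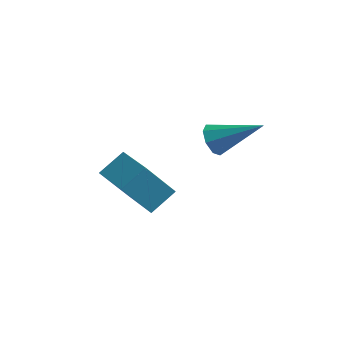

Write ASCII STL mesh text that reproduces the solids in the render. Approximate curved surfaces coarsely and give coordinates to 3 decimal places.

solid 
facet normal -0.808 0.566 -0.161
outer loop
vertex -1.493 -0.931 -2.66
vertex -0.72 -0.235 -4.092
vertex -1.975 -1.815 -3.35
endloop
endfacet
facet normal -0.437 -0.393 0.809
outer loop
vertex -0.56 -2.805 -3.068
vertex -1.493 -0.931 -2.66
vertex -1.975 -1.815 -3.35
endloop
endfacet
facet normal -0.808 0.566 -0.161
outer loop
vertex -1.975 -1.815 -3.35
vertex -0.72 -0.235 -4.092
vertex -1.201 -1.118 -4.782
endloop
endfacet
facet normal -0.394 -0.724 -0.566
outer loop
vertex -1.201 -1.118 -4.782
vertex -0.56 -2.805 -3.068
vertex -1.975 -1.815 -3.35
endloop
endfacet
facet normal 0.394 0.725 0.565
outer loop
vertex -1.493 -0.931 -2.66
vertex 0.695 -1.225 -3.81
vertex -0.72 -0.235 -4.092
endloop
endfacet
facet normal -0.437 -0.394 0.809
outer loop
vertex -0.079 -1.922 -2.378
vertex -1.493 -0.931 -2.66
vertex -0.56 -2.805 -3.068
endloop
endfacet
facet normal 0.395 0.724 0.566
outer loop
vertex -0.079 -1.922 -2.378
vertex 0.695 -1.225 -3.81
vertex -1.493 -0.931 -2.66
endloop
endfacet
facet normal 0.437 0.394 -0.809
outer loop
vertex -0.72 -0.235 -4.092
vertex 0.695 -1.225 -3.81
vertex -1.201 -1.118 -4.782
endloop
endfacet
facet normal -0.395 -0.724 -0.565
outer loop
vertex 0.213 -2.109 -4.5
vertex -0.56 -2.805 -3.068
vertex -1.201 -1.118 -4.782
endloop
endfacet
facet normal 0.437 0.393 -0.809
outer loop
vertex -1.201 -1.118 -4.782
vertex 0.695 -1.225 -3.81
vertex 0.213 -2.109 -4.5
endloop
endfacet
facet normal 0.808 -0.566 0.161
outer loop
vertex 0.213 -2.109 -4.5
vertex -0.079 -1.922 -2.378
vertex -0.56 -2.805 -3.068
endloop
endfacet
facet normal 0.808 -0.566 0.161
outer loop
vertex 0.695 -1.225 -3.81
vertex -0.079 -1.922 -2.378
vertex 0.213 -2.109 -4.5
endloop
endfacet
facet normal -0.836 -0.245 -0.490
outer loop
vertex 2.444 -1.39 -1.238
vertex 2.078 -1.187 -0.715
vertex 2.316 -0.894 -1.268
endloop
endfacet
facet normal 0.719 0.144 -0.680
outer loop
vertex 2.444 -1.39 -1.238
vertex 2.316 -0.894 -1.268
vertex 3.702 -0.713 0.235
endloop
endfacet
facet normal -0.837 -0.245 -0.490
outer loop
vertex 2.316 -0.894 -1.268
vertex 2.078 -1.187 -0.715
vertex 2.049 -0.57 -0.974
endloop
endfacet
facet normal 0.416 0.775 -0.476
outer loop
vertex 2.316 -0.894 -1.268
vertex 2.049 -0.57 -0.974
vertex 3.702 -0.713 0.235
endloop
endfacet
facet normal -0.837 -0.245 -0.489
outer loop
vertex 2.049 -0.57 -0.974
vertex 2.078 -1.187 -0.715
vertex 1.799 -0.607 -0.528
endloop
endfacet
facet normal 0.018 0.996 0.093
outer loop
vertex 2.049 -0.57 -0.974
vertex 1.799 -0.607 -0.528
vertex 3.702 -0.713 0.235
endloop
endfacet
facet normal -0.837 -0.245 -0.488
outer loop
vertex 1.799 -0.607 -0.528
vertex 2.078 -1.187 -0.715
vertex 1.713 -0.984 -0.191
endloop
endfacet
facet normal -0.241 0.677 0.696
outer loop
vertex 1.799 -0.607 -0.528
vertex 1.713 -0.984 -0.191
vertex 3.702 -0.713 0.235
endloop
endfacet
facet normal -0.838 -0.244 -0.489
outer loop
vertex 1.713 -0.984 -0.191
vertex 2.078 -1.187 -0.715
vertex 1.84 -1.48 -0.161
endloop
endfacet
facet normal -0.210 0.005 0.978
outer loop
vertex 1.713 -0.984 -0.191
vertex 1.84 -1.48 -0.161
vertex 3.702 -0.713 0.235
endloop
endfacet
facet normal -0.837 -0.246 -0.489
outer loop
vertex 1.84 -1.48 -0.161
vertex 2.078 -1.187 -0.715
vertex 2.107 -1.804 -0.455
endloop
endfacet
facet normal 0.093 -0.626 0.774
outer loop
vertex 1.84 -1.48 -0.161
vertex 2.107 -1.804 -0.455
vertex 3.702 -0.713 0.235
endloop
endfacet
facet normal -0.837 -0.245 -0.489
outer loop
vertex 2.107 -1.804 -0.455
vertex 2.078 -1.187 -0.715
vertex 2.357 -1.767 -0.902
endloop
endfacet
facet normal 0.491 -0.847 0.204
outer loop
vertex 2.107 -1.804 -0.455
vertex 2.357 -1.767 -0.902
vertex 3.702 -0.713 0.235
endloop
endfacet
facet normal -0.836 -0.244 -0.491
outer loop
vertex 2.357 -1.767 -0.902
vertex 2.078 -1.187 -0.715
vertex 2.444 -1.39 -1.238
endloop
endfacet
facet normal 0.750 -0.528 -0.398
outer loop
vertex 2.357 -1.767 -0.902
vertex 2.444 -1.39 -1.238
vertex 3.702 -0.713 0.235
endloop
endfacet

endsolid


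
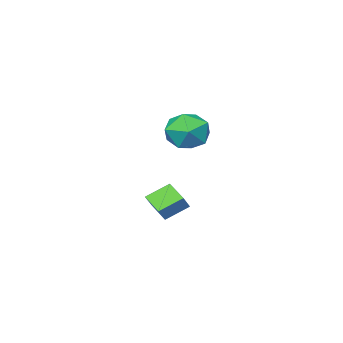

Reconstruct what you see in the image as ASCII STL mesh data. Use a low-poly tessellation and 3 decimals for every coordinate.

solid 
facet normal -0.605 -0.264 -0.751
outer loop
vertex 0.224 -1.125 -0.65
vertex 0.361 -0.135 -1.109
vertex 1.144 -1.53 -1.249
endloop
endfacet
facet normal -0.124 -0.900 0.418
outer loop
vertex 1.659 -1.305 -0.611
vertex 0.224 -1.125 -0.65
vertex 1.144 -1.53 -1.249
endloop
endfacet
facet normal -0.605 -0.264 -0.751
outer loop
vertex 1.144 -1.53 -1.249
vertex 0.361 -0.135 -1.109
vertex 1.281 -0.539 -1.708
endloop
endfacet
facet normal 0.786 -0.346 -0.512
outer loop
vertex 1.281 -0.539 -1.708
vertex 1.659 -1.305 -0.611
vertex 1.144 -1.53 -1.249
endloop
endfacet
facet normal -0.786 0.346 0.512
outer loop
vertex 0.224 -1.125 -0.65
vertex 0.876 0.09 -0.471
vertex 0.361 -0.135 -1.109
endloop
endfacet
facet normal -0.124 -0.901 0.417
outer loop
vertex 0.739 -0.901 -0.012
vertex 0.224 -1.125 -0.65
vertex 1.659 -1.305 -0.611
endloop
endfacet
facet normal -0.786 0.346 0.513
outer loop
vertex 0.739 -0.901 -0.012
vertex 0.876 0.09 -0.471
vertex 0.224 -1.125 -0.65
endloop
endfacet
facet normal 0.124 0.900 -0.417
outer loop
vertex 0.361 -0.135 -1.109
vertex 0.876 0.09 -0.471
vertex 1.281 -0.539 -1.708
endloop
endfacet
facet normal 0.786 -0.346 -0.513
outer loop
vertex 1.796 -0.315 -1.07
vertex 1.659 -1.305 -0.611
vertex 1.281 -0.539 -1.708
endloop
endfacet
facet normal 0.125 0.900 -0.417
outer loop
vertex 1.281 -0.539 -1.708
vertex 0.876 0.09 -0.471
vertex 1.796 -0.315 -1.07
endloop
endfacet
facet normal 0.605 0.264 0.751
outer loop
vertex 1.796 -0.315 -1.07
vertex 0.739 -0.901 -0.012
vertex 1.659 -1.305 -0.611
endloop
endfacet
facet normal 0.605 0.264 0.751
outer loop
vertex 0.876 0.09 -0.471
vertex 0.739 -0.901 -0.012
vertex 1.796 -0.315 -1.07
endloop
endfacet
facet normal -0.648 0.759 -0.058
outer loop
vertex 1.894 2.528 3.288
vertex 1.138 1.9 3.517
vertex 1.635 2.38 4.252
endloop
endfacet
facet normal -0.006 0.989 0.150
outer loop
vertex 1.894 2.528 3.288
vertex 1.635 2.38 4.252
vertex 2.609 2.425 3.993
endloop
endfacet
facet normal 0.467 0.810 -0.355
outer loop
vertex 1.894 2.528 3.288
vertex 2.609 2.425 3.993
vertex 2.714 1.972 3.097
endloop
endfacet
facet normal 0.115 0.470 -0.875
outer loop
vertex 1.894 2.528 3.288
vertex 2.714 1.972 3.097
vertex 1.805 1.647 2.803
endloop
endfacet
facet normal -0.574 0.439 -0.692
outer loop
vertex 1.894 2.528 3.288
vertex 1.805 1.647 2.803
vertex 1.138 1.9 3.517
endloop
endfacet
facet normal 0.169 0.641 0.748
outer loop
vertex 2.609 2.425 3.993
vertex 1.635 2.38 4.252
vertex 2.295 1.733 4.657
endloop
endfacet
facet normal -0.870 0.270 0.412
outer loop
vertex 1.635 2.38 4.252
vertex 1.138 1.9 3.517
vertex 1.386 1.408 4.363
endloop
endfacet
facet normal -0.750 -0.248 -0.613
outer loop
vertex 1.138 1.9 3.517
vertex 1.805 1.647 2.803
vertex 1.491 0.955 3.467
endloop
endfacet
facet normal 0.365 -0.197 -0.910
outer loop
vertex 1.805 1.647 2.803
vertex 2.714 1.972 3.097
vertex 2.465 1.0 3.208
endloop
endfacet
facet normal 0.933 0.352 -0.069
outer loop
vertex 2.714 1.972 3.097
vertex 2.609 2.425 3.993
vertex 2.962 1.48 3.943
endloop
endfacet
facet normal -0.115 -0.470 0.875
outer loop
vertex 2.206 0.852 4.172
vertex 2.295 1.733 4.657
vertex 1.386 1.408 4.363
endloop
endfacet
facet normal -0.467 -0.810 0.355
outer loop
vertex 2.206 0.852 4.172
vertex 1.386 1.408 4.363
vertex 1.491 0.955 3.467
endloop
endfacet
facet normal 0.006 -0.989 -0.150
outer loop
vertex 2.206 0.852 4.172
vertex 1.491 0.955 3.467
vertex 2.465 1.0 3.208
endloop
endfacet
facet normal 0.648 -0.759 0.058
outer loop
vertex 2.206 0.852 4.172
vertex 2.465 1.0 3.208
vertex 2.962 1.48 3.943
endloop
endfacet
facet normal 0.574 -0.439 0.692
outer loop
vertex 2.206 0.852 4.172
vertex 2.962 1.48 3.943
vertex 2.295 1.733 4.657
endloop
endfacet
facet normal -0.365 0.197 0.910
outer loop
vertex 1.386 1.408 4.363
vertex 2.295 1.733 4.657
vertex 1.635 2.38 4.252
endloop
endfacet
facet normal -0.933 -0.352 0.069
outer loop
vertex 1.491 0.955 3.467
vertex 1.386 1.408 4.363
vertex 1.138 1.9 3.517
endloop
endfacet
facet normal -0.169 -0.641 -0.748
outer loop
vertex 2.465 1.0 3.208
vertex 1.491 0.955 3.467
vertex 1.805 1.647 2.803
endloop
endfacet
facet normal 0.870 -0.270 -0.412
outer loop
vertex 2.962 1.48 3.943
vertex 2.465 1.0 3.208
vertex 2.714 1.972 3.097
endloop
endfacet
facet normal 0.750 0.248 0.613
outer loop
vertex 2.295 1.733 4.657
vertex 2.962 1.48 3.943
vertex 2.609 2.425 3.993
endloop
endfacet

endsolid
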